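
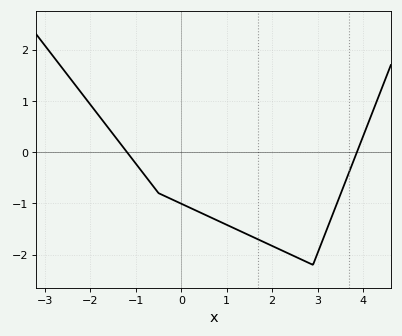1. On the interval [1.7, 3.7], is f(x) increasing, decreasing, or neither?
neither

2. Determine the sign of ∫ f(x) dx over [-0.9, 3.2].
negative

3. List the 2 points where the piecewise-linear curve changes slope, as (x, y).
(-0.5, -0.8); (2.9, -2.2)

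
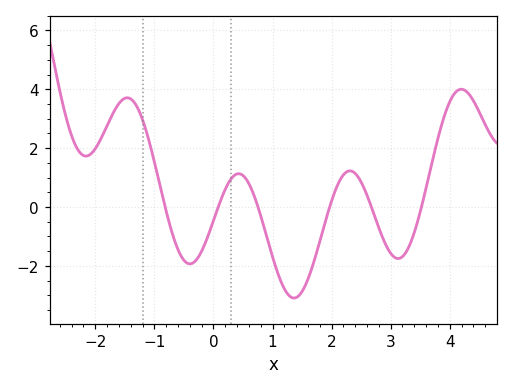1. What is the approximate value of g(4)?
3.6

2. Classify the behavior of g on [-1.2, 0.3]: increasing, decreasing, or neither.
neither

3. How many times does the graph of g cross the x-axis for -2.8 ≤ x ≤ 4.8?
6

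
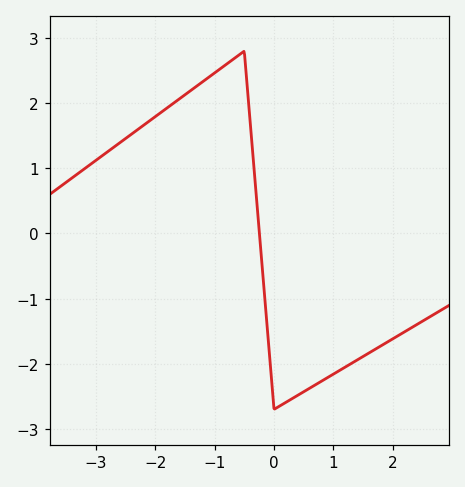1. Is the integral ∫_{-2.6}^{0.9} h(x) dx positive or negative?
positive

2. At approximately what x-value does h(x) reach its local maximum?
-0.502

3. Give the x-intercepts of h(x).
-0.245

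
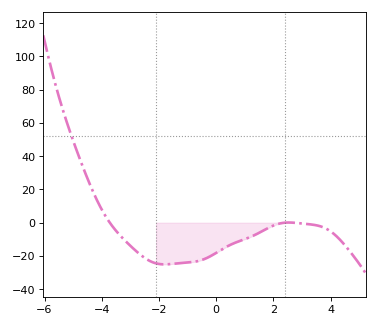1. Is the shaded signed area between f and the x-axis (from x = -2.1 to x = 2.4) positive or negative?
negative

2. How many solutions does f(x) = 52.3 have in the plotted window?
1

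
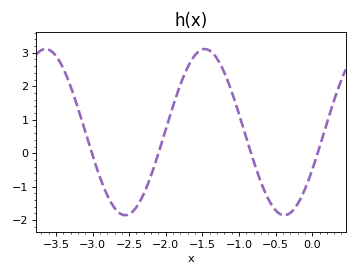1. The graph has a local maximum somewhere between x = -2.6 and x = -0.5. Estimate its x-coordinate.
-1.5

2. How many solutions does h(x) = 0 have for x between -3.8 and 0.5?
4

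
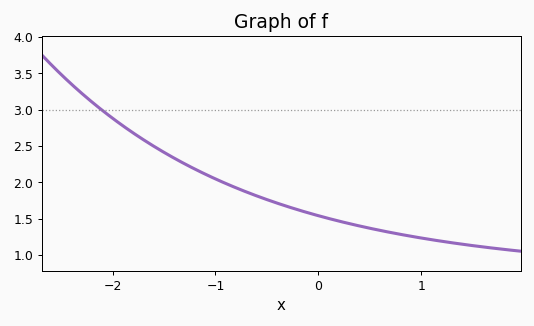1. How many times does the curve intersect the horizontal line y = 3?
1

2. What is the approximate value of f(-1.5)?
2.4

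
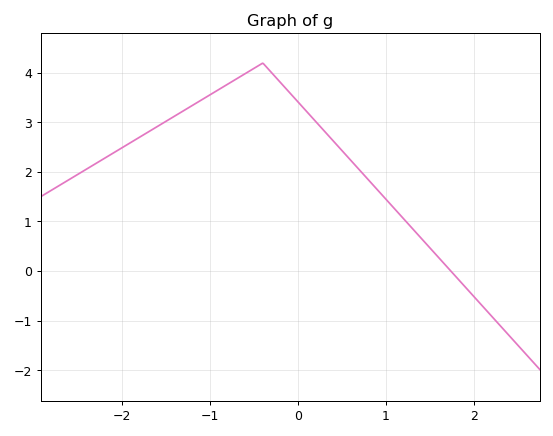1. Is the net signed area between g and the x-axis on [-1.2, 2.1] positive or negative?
positive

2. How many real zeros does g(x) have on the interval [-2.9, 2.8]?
1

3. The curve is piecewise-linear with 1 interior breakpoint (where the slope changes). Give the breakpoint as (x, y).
(-0.4, 4.2)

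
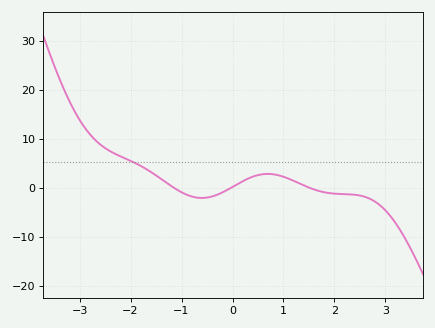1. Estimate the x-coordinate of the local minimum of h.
-0.601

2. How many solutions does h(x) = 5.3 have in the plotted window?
1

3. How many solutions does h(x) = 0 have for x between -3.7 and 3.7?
3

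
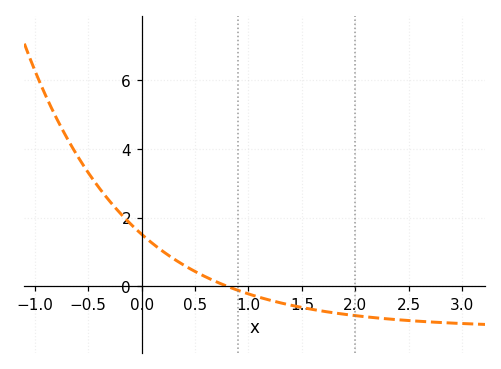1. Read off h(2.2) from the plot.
-1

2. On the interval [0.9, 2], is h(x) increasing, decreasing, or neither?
decreasing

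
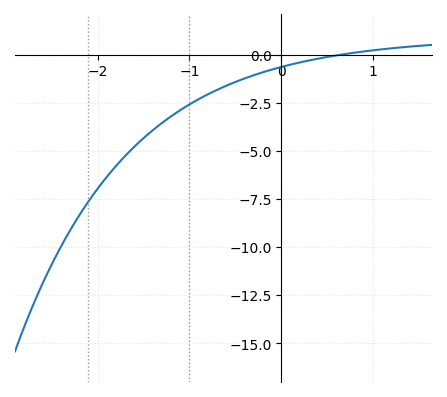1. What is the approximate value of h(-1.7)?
-5.26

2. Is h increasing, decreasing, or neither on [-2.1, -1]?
increasing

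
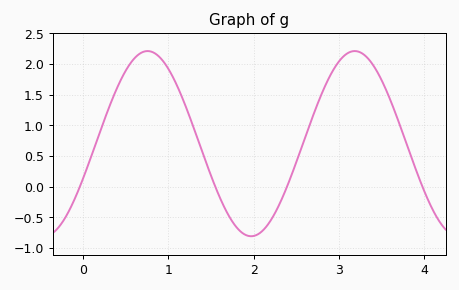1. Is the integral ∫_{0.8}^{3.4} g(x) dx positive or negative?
positive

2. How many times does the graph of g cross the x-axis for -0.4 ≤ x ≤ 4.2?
4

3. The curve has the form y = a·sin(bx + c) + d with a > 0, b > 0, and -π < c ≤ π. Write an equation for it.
y = 1.51sin(2.59x - 0.39) + 0.7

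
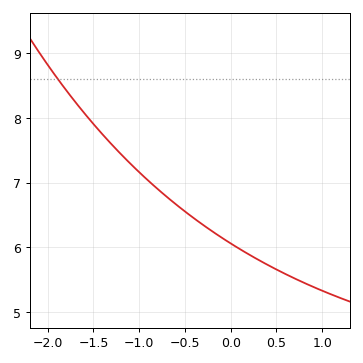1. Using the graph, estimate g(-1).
7.2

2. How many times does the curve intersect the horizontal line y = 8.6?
1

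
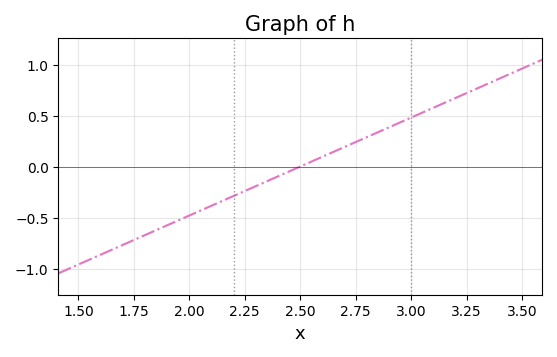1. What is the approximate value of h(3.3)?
0.768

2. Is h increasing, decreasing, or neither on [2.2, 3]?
increasing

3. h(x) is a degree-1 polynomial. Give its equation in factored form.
y = 0.96(x - 2.5)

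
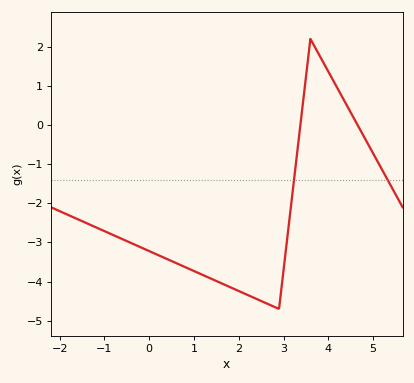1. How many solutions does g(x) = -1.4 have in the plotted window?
2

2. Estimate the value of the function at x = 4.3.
0.7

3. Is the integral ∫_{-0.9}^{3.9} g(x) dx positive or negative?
negative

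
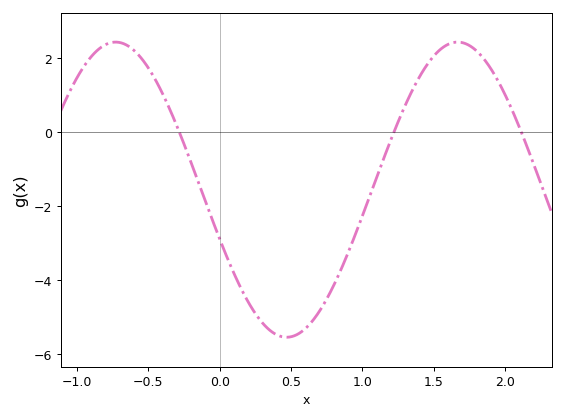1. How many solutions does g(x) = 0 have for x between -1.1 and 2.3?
3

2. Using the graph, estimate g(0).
-2.9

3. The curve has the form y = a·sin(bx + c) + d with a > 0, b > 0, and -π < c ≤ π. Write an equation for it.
y = 3.99sin(2.62x - 2.8) - 1.56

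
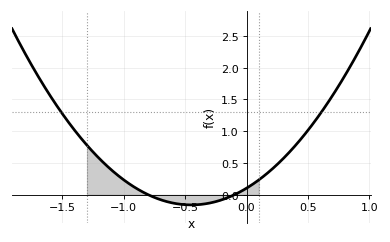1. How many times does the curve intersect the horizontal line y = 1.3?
2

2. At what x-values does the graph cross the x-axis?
-0.8, -0.1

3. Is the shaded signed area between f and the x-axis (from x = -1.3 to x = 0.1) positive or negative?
positive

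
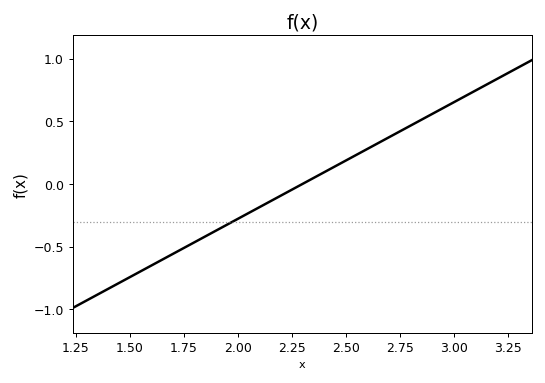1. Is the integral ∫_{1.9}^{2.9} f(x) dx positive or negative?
positive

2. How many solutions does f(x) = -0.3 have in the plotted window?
1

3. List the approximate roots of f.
2.3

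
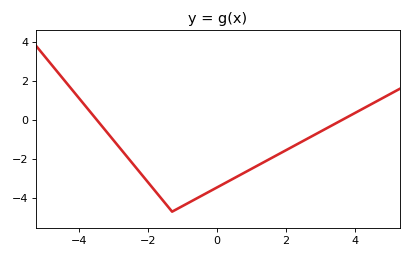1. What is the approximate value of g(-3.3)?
-0.381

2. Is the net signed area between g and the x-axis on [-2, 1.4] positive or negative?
negative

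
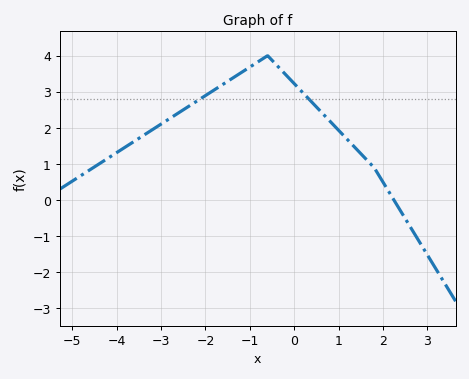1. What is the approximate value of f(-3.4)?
1.8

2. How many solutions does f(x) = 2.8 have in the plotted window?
2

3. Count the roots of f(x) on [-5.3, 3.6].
1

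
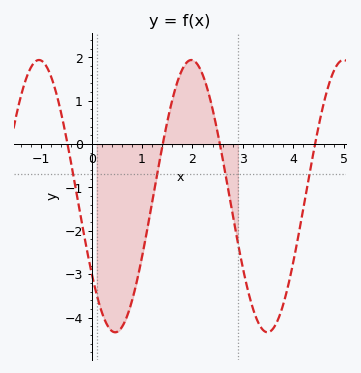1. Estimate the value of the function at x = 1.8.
1.7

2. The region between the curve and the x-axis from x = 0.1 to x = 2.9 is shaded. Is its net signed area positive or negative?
negative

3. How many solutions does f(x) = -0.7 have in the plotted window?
4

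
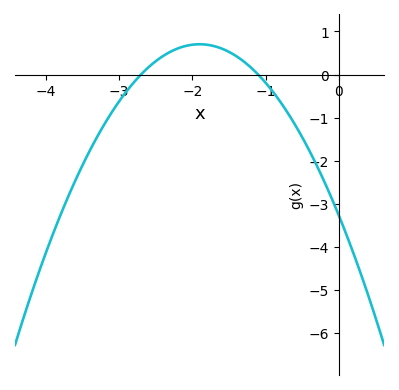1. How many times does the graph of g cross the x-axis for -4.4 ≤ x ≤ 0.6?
2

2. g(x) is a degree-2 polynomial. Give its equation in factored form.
y = -1.1(x + 2.7)(x + 1.1)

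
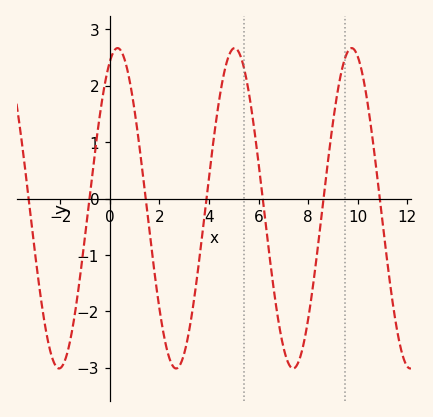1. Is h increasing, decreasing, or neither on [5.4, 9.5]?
neither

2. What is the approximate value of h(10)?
2.5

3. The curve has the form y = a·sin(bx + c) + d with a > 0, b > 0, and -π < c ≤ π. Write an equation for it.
y = 2.84sin(1.3x + 1.2) - 0.17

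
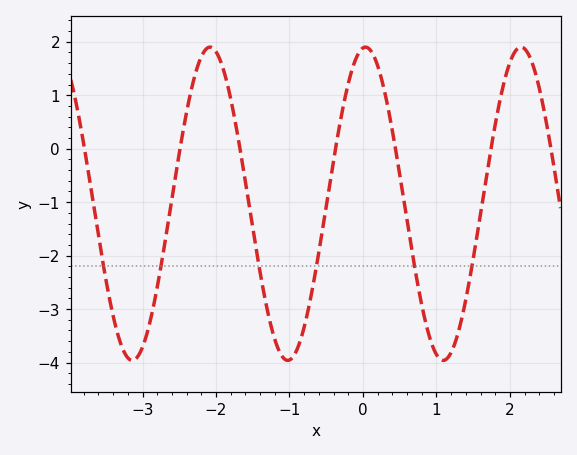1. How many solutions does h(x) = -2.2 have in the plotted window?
6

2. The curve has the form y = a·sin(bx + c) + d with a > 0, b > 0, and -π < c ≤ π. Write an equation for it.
y = 2.93sin(3x + 1.5) - 1.03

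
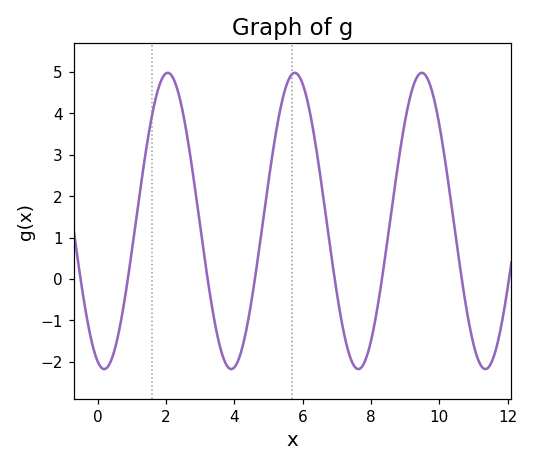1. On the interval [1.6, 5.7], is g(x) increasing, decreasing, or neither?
neither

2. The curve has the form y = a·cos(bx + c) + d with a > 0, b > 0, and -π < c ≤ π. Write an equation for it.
y = 3.58cos(1.7x + 2.8) + 1.4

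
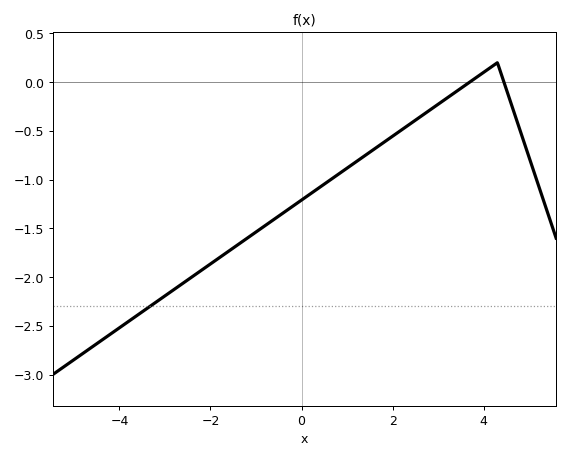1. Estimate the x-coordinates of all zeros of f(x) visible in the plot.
3.69, 4.44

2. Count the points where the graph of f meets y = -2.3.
1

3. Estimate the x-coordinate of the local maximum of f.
4.3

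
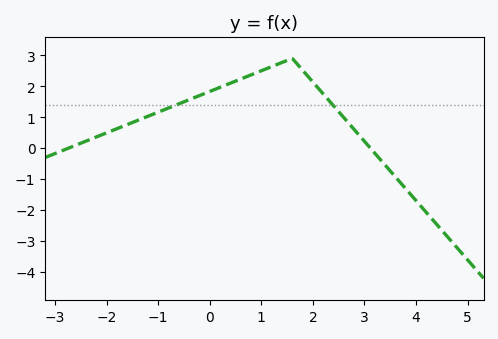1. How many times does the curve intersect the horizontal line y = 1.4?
2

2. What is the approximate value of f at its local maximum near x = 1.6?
2.9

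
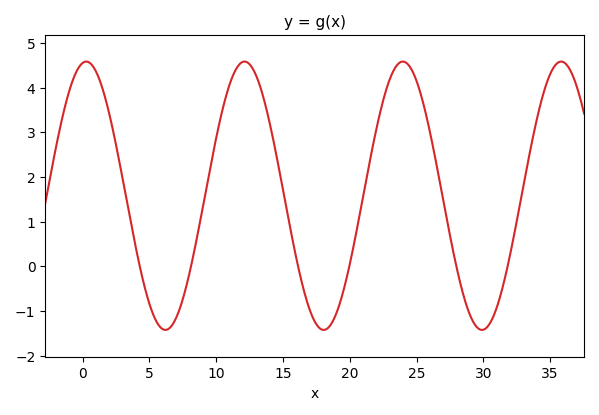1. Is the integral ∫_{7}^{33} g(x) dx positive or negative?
positive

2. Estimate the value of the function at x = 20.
0.1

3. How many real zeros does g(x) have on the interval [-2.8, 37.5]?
6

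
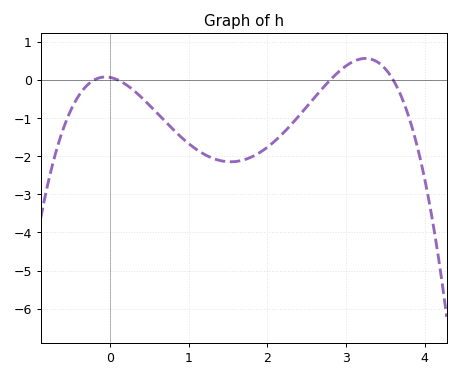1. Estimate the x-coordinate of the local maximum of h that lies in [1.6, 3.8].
3.2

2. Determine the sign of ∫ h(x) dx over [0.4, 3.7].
negative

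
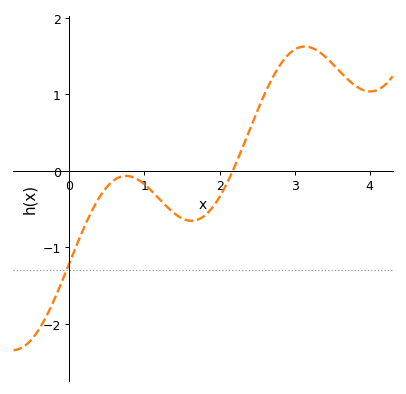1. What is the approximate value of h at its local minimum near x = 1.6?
-0.7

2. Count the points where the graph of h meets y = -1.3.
1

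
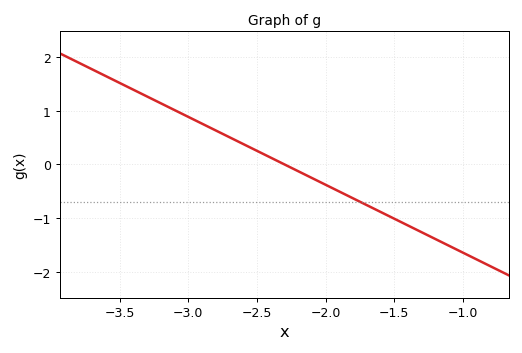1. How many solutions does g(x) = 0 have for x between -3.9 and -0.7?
1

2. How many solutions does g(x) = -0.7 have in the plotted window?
1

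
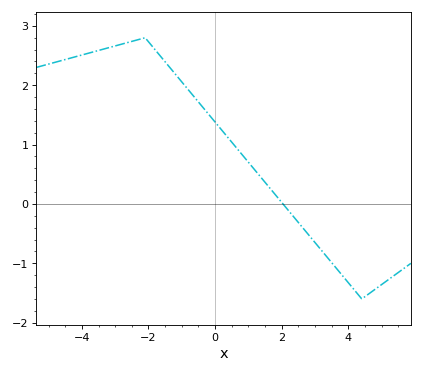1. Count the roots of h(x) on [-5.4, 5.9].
1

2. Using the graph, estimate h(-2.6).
2.7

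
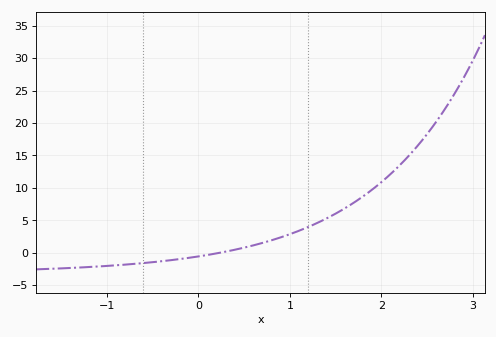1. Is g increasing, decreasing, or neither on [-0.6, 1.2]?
increasing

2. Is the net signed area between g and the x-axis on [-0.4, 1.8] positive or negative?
positive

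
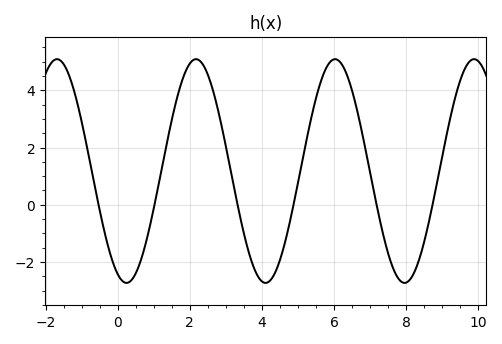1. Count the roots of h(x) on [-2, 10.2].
6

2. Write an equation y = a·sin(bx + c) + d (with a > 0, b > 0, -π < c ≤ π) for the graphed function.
y = 3.91sin(1.6x - 2) + 1.18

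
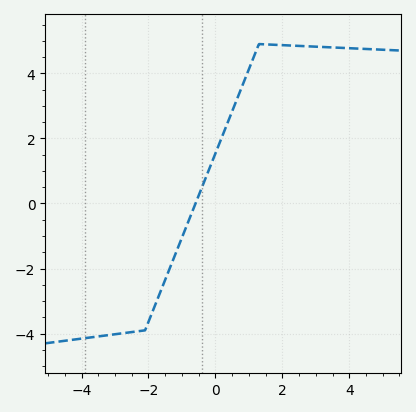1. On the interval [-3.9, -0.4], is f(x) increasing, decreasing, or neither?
increasing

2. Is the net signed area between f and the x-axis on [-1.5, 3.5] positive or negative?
positive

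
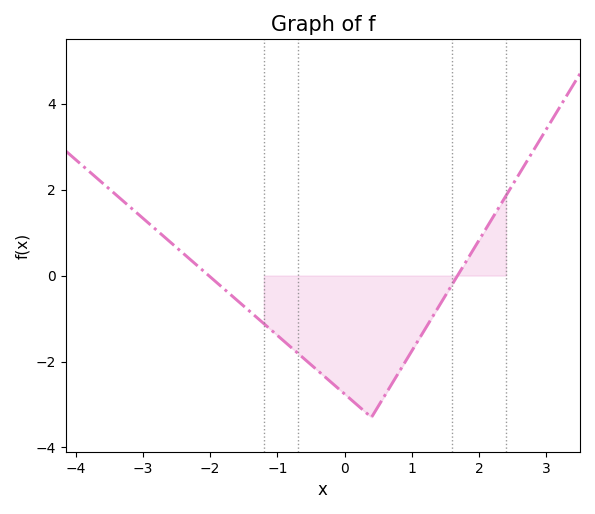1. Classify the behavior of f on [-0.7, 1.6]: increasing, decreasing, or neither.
neither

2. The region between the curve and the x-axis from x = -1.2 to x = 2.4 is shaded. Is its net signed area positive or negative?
negative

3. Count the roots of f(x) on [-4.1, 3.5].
2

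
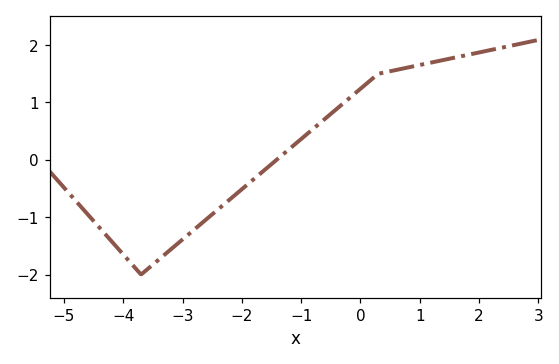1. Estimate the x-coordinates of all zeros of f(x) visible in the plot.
-1.4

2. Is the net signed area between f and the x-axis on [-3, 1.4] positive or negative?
positive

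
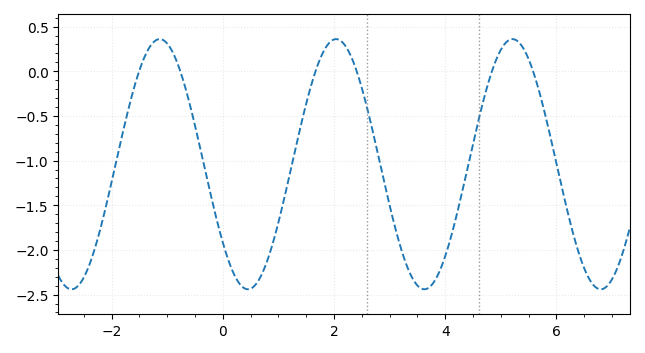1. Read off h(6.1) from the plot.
-1.31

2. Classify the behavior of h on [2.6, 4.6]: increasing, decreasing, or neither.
neither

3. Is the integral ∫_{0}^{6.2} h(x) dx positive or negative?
negative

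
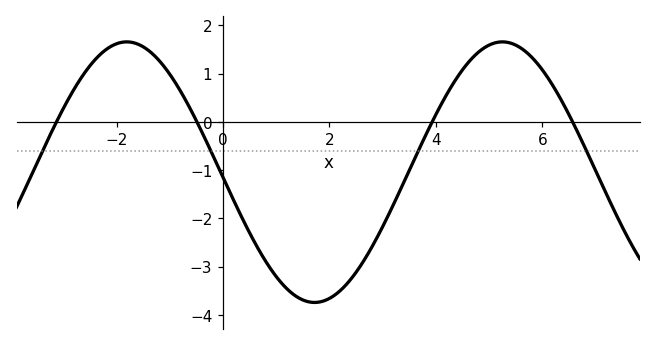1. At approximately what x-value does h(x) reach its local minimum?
1.72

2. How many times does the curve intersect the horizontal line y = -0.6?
4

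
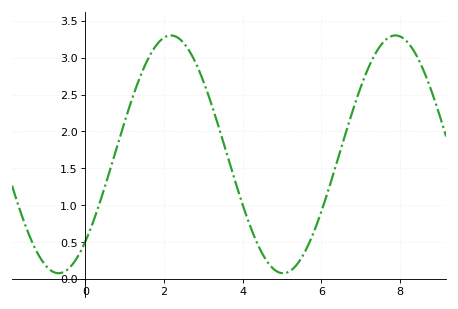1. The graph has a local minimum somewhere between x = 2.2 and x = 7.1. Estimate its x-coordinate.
5.03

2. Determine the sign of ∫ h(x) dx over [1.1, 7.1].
positive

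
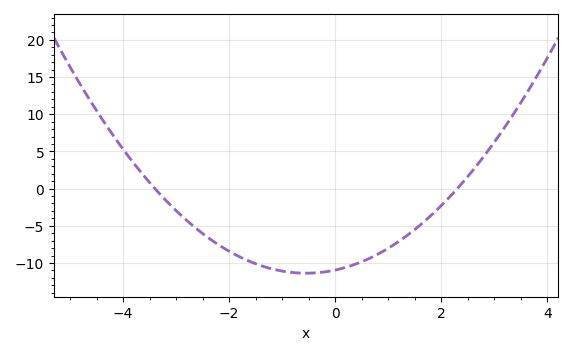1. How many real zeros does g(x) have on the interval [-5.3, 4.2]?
2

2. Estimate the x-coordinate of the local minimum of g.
-0.6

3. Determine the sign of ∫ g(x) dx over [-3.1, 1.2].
negative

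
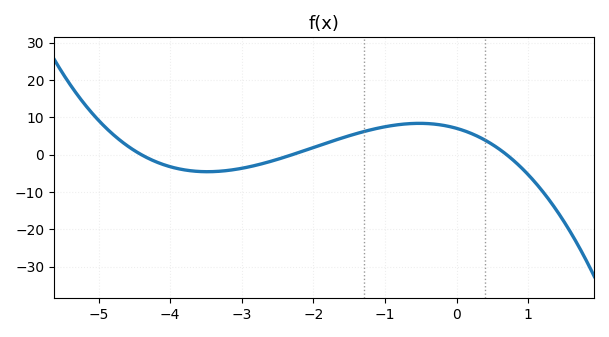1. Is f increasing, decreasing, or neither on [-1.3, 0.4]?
neither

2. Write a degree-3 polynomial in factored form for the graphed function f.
y = -1(x + 4.4)(x + 2.3)(x - 0.7)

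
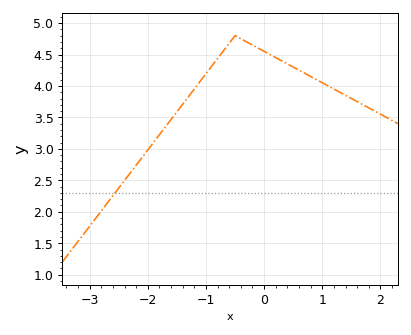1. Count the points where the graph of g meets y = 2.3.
1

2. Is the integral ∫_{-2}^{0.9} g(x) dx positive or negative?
positive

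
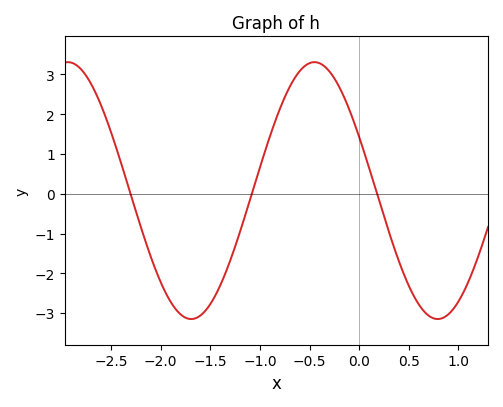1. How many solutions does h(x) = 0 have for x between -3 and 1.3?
3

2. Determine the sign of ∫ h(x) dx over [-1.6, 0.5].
positive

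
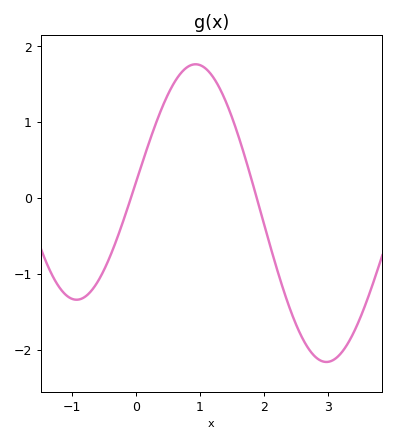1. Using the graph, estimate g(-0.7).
-1.22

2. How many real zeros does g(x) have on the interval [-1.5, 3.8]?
2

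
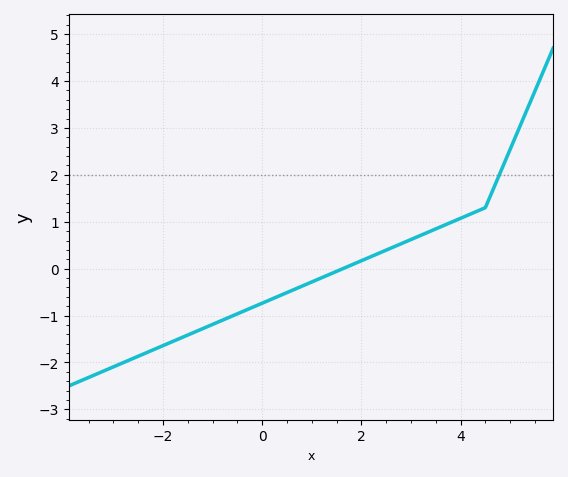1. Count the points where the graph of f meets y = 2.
1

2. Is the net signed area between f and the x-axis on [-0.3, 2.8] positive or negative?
negative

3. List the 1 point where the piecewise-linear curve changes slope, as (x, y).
(4.5, 1.3)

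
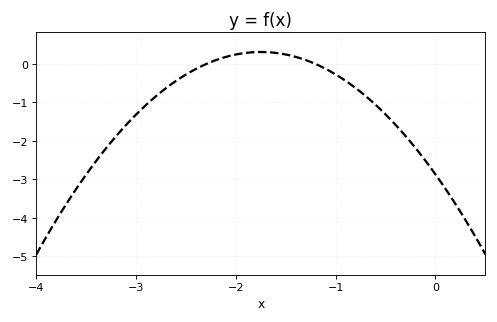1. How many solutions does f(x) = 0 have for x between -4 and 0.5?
2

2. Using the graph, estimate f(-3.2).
-1.9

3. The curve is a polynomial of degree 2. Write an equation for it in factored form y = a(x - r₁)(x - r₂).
y = -1.04(x + 2.3)(x + 1.2)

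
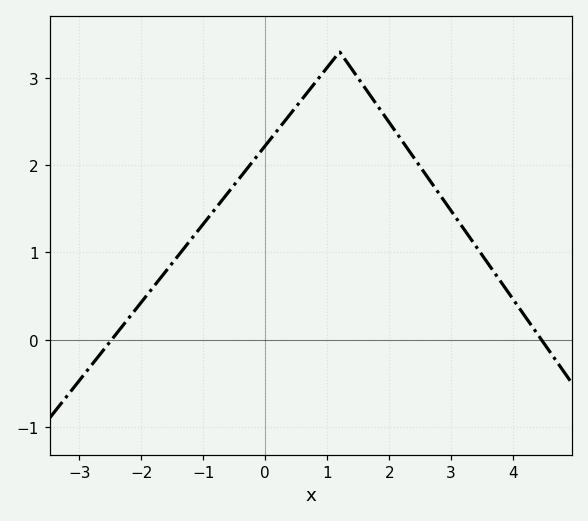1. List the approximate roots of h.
-2.4, 4.4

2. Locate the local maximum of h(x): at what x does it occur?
1.2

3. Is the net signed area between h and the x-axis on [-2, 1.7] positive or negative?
positive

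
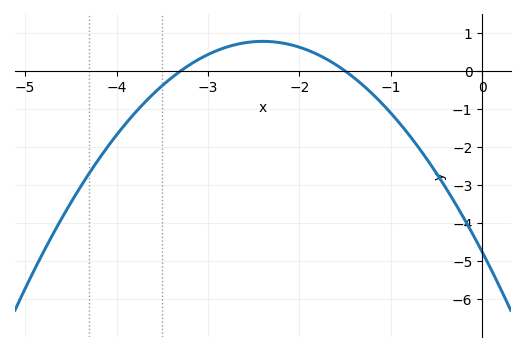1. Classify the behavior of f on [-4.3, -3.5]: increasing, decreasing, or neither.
increasing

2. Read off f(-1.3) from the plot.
-0.384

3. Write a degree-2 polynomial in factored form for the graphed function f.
y = -0.96(x + 3.3)(x + 1.5)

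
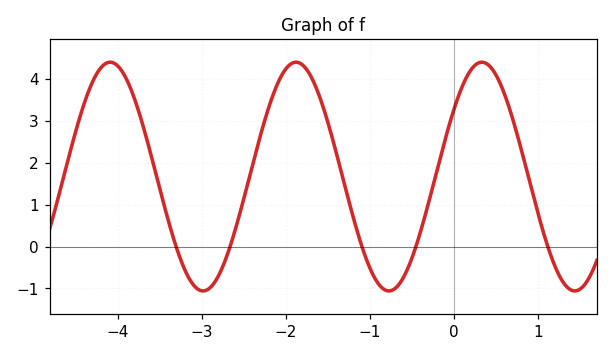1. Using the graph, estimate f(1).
0.8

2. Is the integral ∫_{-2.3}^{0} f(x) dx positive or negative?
positive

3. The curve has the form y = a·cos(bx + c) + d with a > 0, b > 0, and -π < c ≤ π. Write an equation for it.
y = 2.73cos(2.8x - 0.94) + 1.67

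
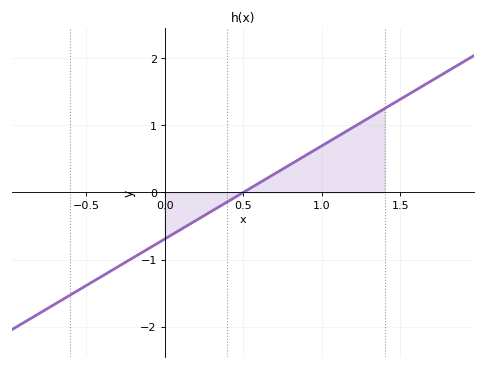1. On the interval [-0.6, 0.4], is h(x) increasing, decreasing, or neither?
increasing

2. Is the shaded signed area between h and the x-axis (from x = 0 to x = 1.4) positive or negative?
positive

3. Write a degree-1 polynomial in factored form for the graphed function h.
y = 1.39(x - 0.5)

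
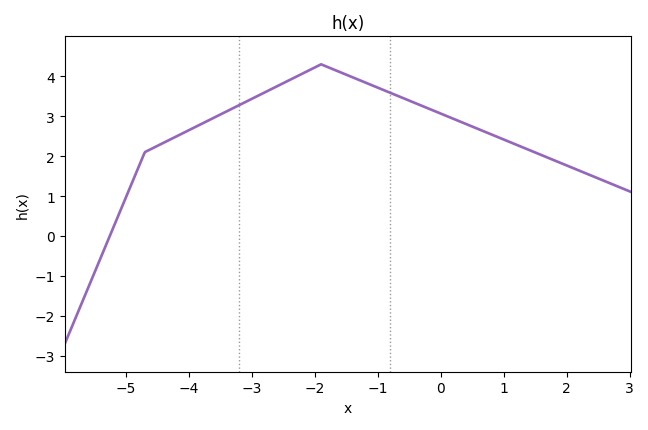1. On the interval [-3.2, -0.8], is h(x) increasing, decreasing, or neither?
neither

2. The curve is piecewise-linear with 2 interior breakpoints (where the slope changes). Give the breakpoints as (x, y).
(-4.7, 2.1); (-1.9, 4.3)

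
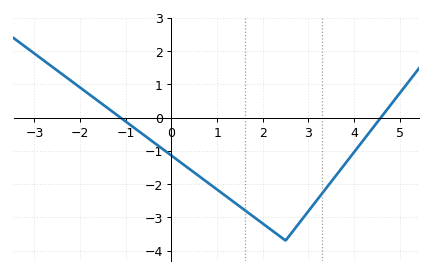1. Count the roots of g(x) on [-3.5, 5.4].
2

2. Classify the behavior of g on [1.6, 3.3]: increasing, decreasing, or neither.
neither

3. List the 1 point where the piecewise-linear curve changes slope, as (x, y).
(2.5, -3.7)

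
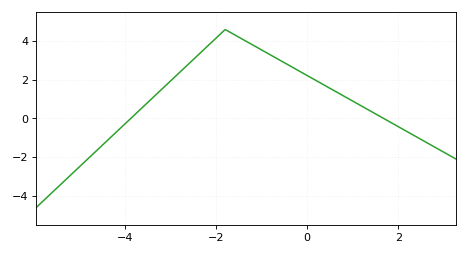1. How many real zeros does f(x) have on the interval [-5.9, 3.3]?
2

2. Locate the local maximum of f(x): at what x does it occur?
-1.8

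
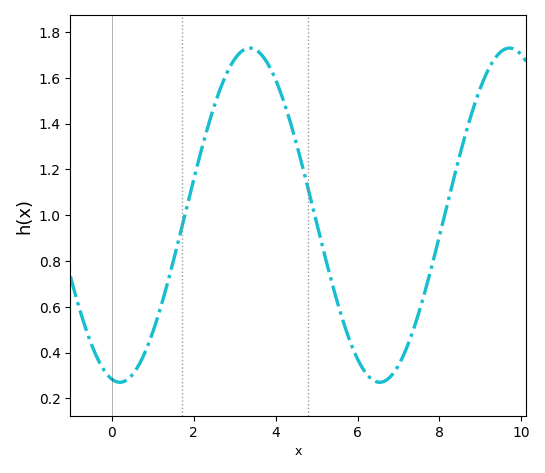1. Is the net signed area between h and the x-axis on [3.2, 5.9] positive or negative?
positive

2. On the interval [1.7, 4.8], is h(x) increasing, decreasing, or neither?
neither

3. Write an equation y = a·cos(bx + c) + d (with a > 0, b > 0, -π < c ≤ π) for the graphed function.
y = 0.73cos(0.99x + 3) + 1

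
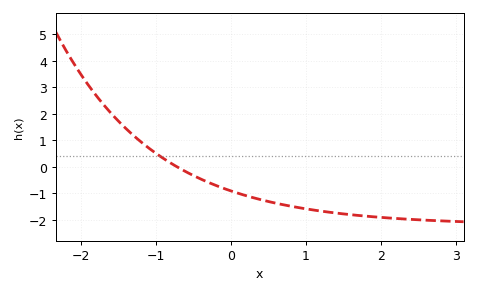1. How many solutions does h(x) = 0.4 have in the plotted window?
1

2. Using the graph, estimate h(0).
-0.91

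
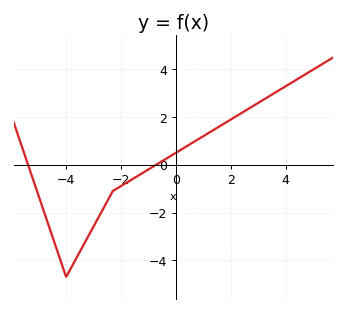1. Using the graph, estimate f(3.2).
2.8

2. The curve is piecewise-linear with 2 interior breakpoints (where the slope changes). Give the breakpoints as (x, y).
(-4, -4.7); (-2.3, -1.1)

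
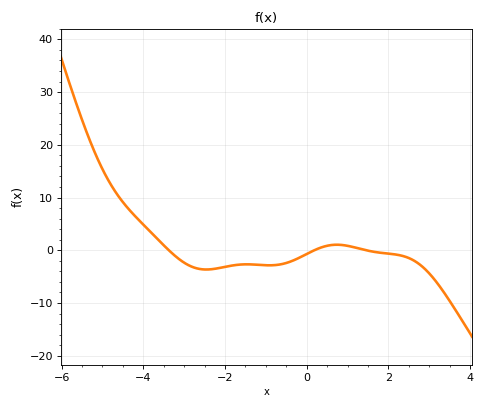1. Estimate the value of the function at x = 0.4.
0.654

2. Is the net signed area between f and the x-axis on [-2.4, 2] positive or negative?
negative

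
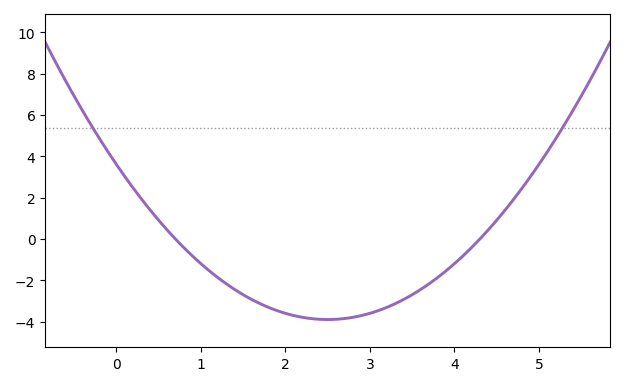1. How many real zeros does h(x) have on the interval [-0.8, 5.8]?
2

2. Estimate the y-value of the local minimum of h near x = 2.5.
-3.89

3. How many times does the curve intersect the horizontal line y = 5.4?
2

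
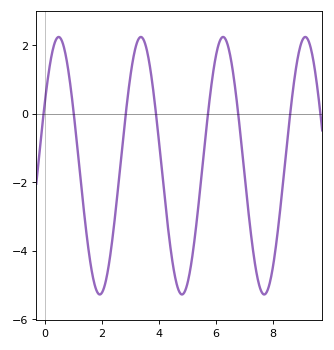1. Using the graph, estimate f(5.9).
1.2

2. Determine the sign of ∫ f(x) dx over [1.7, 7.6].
negative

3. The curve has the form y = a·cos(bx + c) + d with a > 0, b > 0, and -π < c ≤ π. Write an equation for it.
y = 3.76cos(2.2x - 1) - 1.52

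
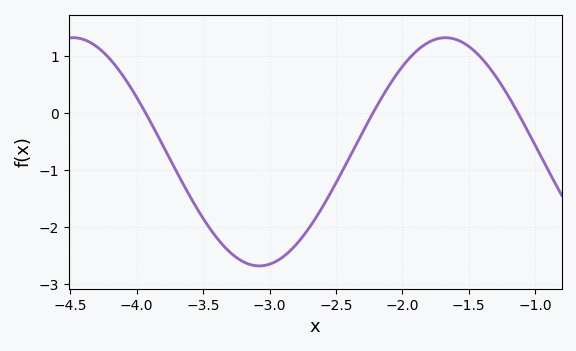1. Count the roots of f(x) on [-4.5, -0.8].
3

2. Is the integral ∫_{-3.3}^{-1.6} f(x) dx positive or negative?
negative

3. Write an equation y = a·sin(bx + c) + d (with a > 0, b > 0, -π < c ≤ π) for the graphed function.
y = 2sin(2.2x - 0.96) - 0.68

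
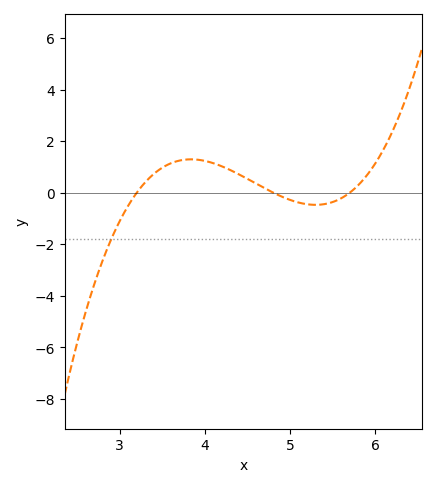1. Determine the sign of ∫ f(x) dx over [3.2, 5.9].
positive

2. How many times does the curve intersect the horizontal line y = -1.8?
1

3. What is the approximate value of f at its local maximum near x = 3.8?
1.29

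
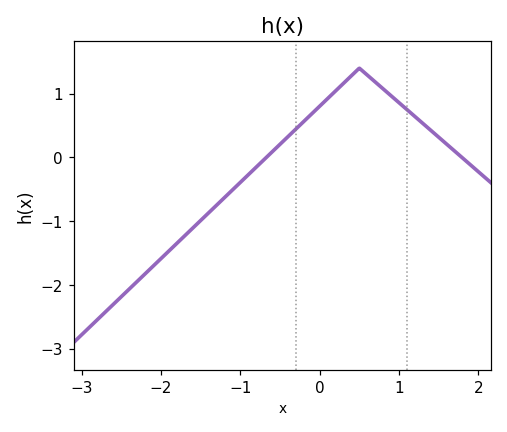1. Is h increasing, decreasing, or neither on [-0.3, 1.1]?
neither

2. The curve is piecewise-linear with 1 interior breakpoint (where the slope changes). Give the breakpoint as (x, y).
(0.5, 1.4)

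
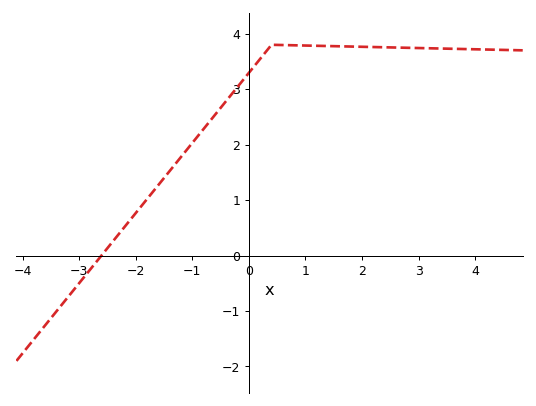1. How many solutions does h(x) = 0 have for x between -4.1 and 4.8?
1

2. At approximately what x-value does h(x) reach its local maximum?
0.402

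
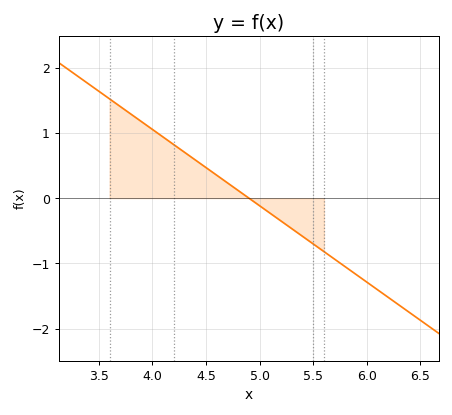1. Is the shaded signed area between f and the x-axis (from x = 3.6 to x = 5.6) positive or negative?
positive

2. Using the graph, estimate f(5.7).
-0.9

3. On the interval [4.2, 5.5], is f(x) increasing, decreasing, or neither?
decreasing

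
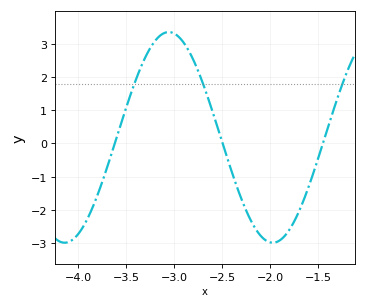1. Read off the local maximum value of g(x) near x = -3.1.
3.35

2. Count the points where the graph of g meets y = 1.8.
3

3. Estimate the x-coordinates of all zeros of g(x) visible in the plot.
-3.62, -2.5, -1.45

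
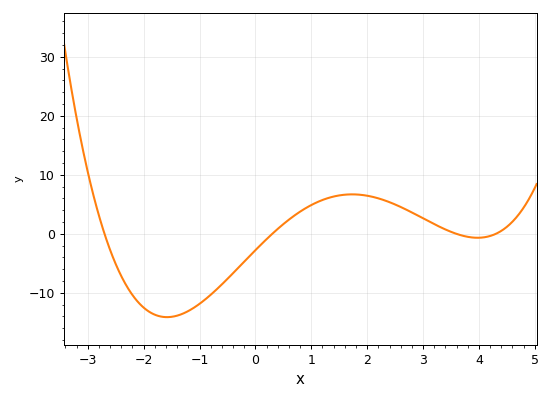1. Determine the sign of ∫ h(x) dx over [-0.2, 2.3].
positive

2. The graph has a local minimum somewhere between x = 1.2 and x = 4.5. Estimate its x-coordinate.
4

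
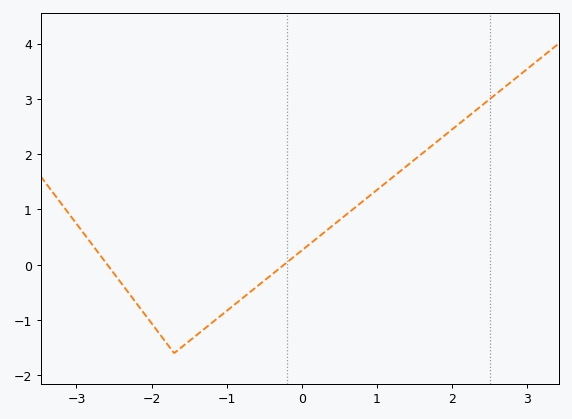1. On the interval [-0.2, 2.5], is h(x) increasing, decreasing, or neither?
increasing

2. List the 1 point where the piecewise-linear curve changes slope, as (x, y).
(-1.7, -1.6)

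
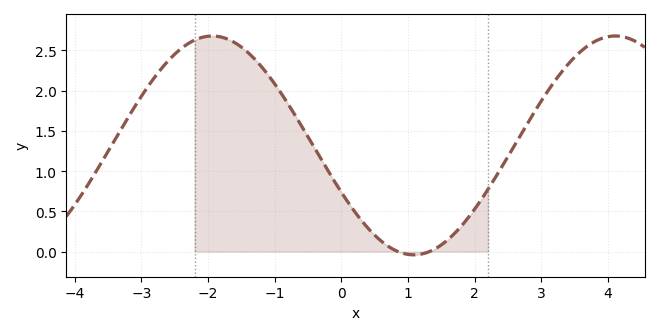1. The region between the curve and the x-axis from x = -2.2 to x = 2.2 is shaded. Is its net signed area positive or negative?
positive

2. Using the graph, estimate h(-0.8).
1.85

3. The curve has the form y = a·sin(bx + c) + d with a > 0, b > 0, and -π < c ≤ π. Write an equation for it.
y = 1.36sin(1x - 2.7) + 1.32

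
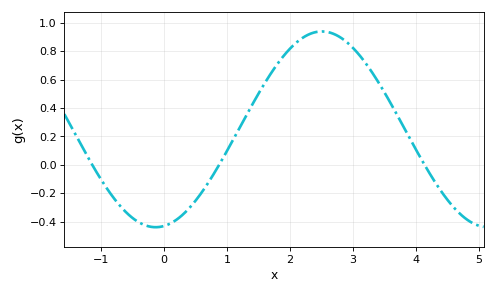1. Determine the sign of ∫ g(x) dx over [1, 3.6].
positive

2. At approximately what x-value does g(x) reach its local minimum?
-0.1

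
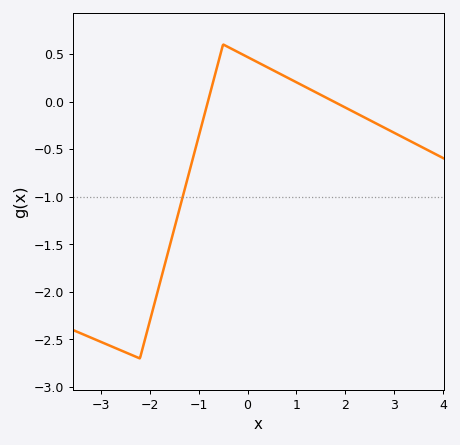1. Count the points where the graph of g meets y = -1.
1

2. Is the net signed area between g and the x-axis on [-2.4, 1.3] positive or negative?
negative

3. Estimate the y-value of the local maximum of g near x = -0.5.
0.6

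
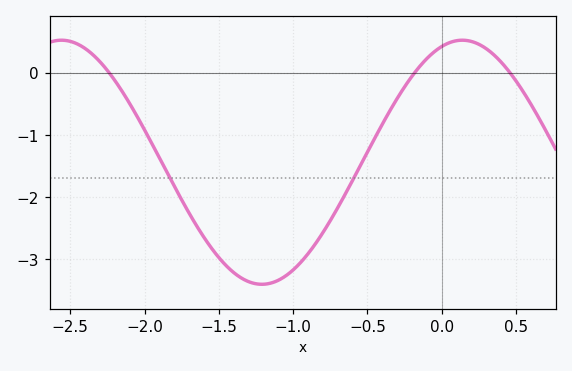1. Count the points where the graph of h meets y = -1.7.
2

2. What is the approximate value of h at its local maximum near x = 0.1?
0.52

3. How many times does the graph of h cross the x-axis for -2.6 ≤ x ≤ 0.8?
3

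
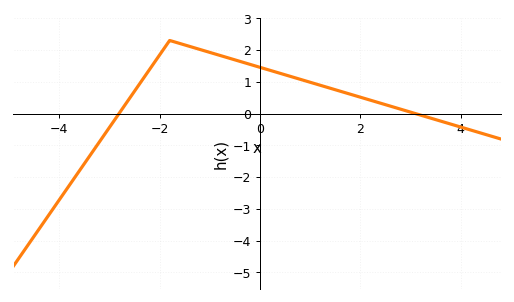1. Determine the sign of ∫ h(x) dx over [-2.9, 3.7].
positive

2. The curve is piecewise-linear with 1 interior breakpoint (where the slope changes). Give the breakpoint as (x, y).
(-1.8, 2.3)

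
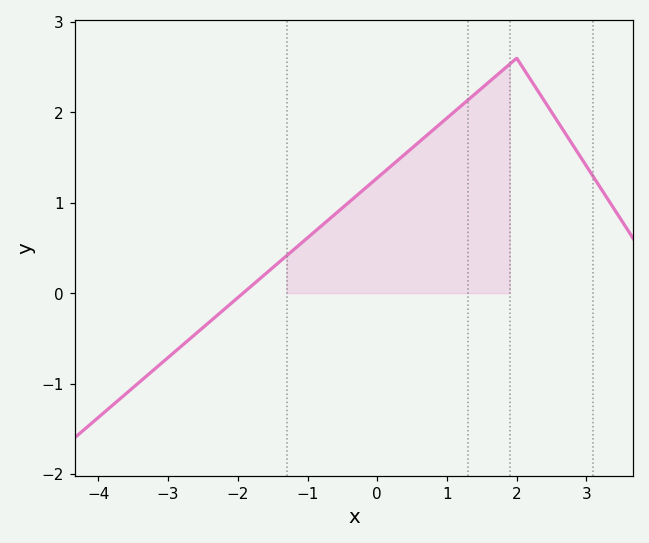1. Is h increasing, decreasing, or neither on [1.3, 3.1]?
neither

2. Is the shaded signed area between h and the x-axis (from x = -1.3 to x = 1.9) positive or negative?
positive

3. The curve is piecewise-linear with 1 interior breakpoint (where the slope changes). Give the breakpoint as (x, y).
(2, 2.6)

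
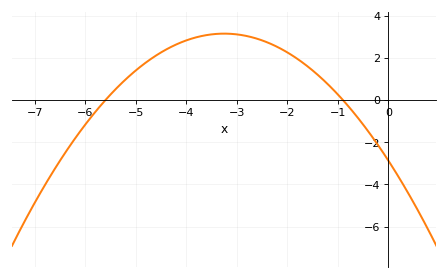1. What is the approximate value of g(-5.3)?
0.752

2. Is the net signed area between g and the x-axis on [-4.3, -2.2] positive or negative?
positive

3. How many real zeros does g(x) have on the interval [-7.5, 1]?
2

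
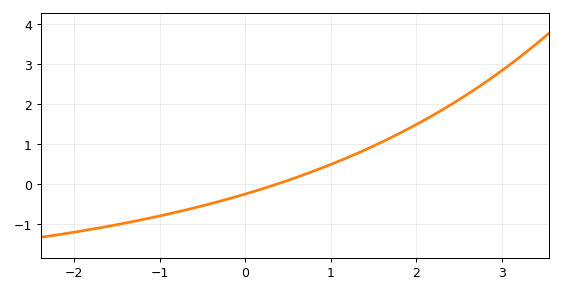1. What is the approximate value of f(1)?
0.498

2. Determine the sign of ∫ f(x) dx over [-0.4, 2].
positive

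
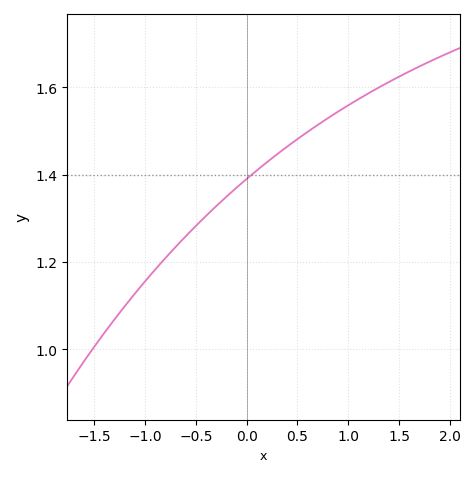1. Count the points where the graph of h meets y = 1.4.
1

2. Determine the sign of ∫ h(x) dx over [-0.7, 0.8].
positive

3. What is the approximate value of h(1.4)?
1.62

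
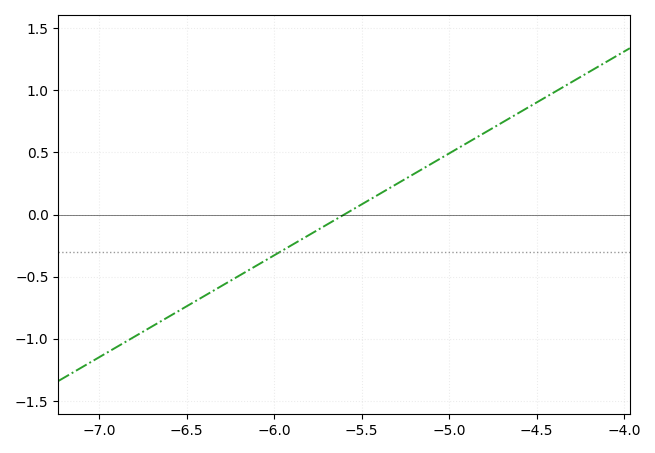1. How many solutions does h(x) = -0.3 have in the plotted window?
1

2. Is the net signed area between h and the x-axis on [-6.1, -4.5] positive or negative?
positive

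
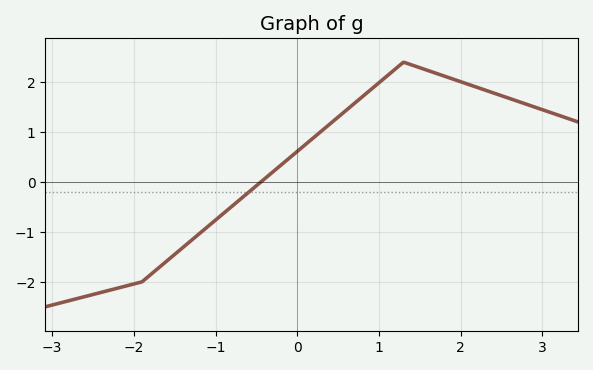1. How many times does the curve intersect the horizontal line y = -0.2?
1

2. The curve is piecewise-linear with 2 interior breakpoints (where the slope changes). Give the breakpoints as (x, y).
(-1.9, -2); (1.3, 2.4)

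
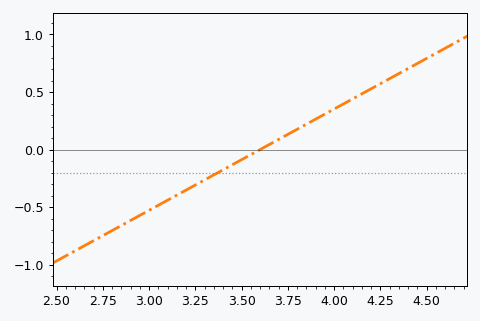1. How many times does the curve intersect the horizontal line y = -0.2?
1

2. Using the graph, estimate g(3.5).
-0.088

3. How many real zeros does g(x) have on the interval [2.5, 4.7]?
1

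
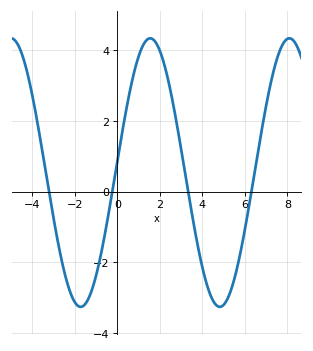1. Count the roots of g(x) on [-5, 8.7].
4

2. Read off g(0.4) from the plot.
2.27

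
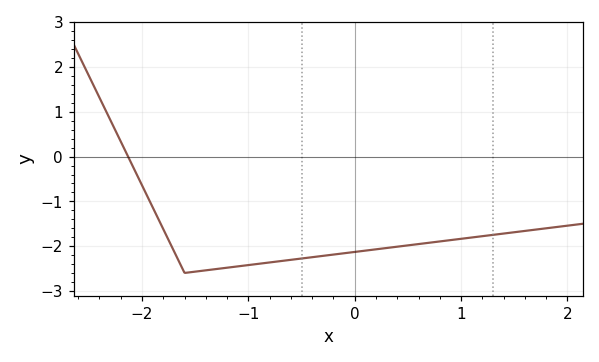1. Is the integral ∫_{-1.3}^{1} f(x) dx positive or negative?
negative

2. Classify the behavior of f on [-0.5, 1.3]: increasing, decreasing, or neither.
increasing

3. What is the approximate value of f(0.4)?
-2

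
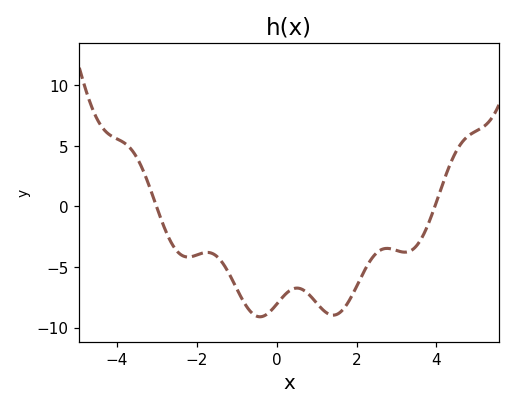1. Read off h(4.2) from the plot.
2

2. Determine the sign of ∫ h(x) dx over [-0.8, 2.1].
negative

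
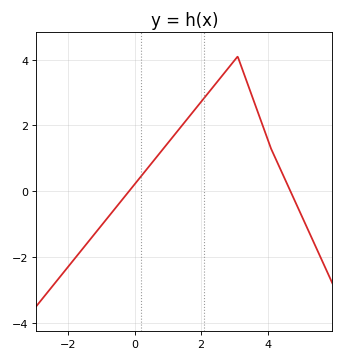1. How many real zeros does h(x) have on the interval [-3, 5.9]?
2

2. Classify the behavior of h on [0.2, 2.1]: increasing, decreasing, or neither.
increasing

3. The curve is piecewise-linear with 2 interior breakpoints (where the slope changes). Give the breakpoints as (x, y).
(3.1, 4.1); (4.1, 1.3)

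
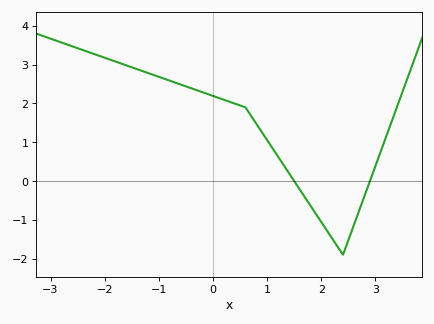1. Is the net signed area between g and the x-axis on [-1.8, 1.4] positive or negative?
positive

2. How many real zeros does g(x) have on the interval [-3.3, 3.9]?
2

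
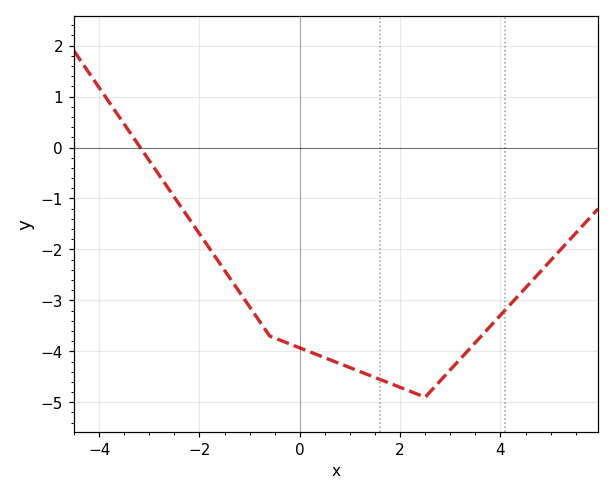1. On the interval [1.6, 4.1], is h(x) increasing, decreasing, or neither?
neither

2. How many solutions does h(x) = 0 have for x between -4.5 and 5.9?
1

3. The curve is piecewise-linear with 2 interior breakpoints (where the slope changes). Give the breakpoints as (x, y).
(-0.6, -3.7); (2.5, -4.9)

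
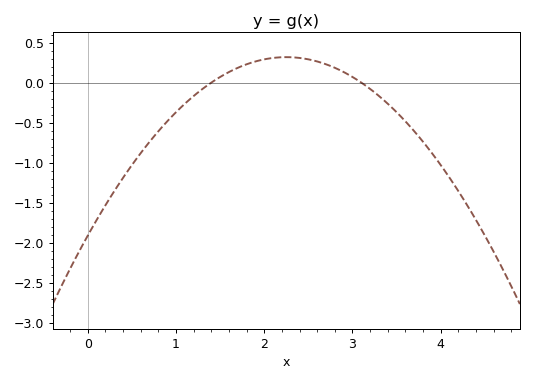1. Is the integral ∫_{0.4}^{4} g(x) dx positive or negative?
negative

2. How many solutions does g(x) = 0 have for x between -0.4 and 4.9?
2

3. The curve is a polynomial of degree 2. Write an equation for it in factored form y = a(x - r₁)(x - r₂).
y = -0.44(x - 1.4)(x - 3.1)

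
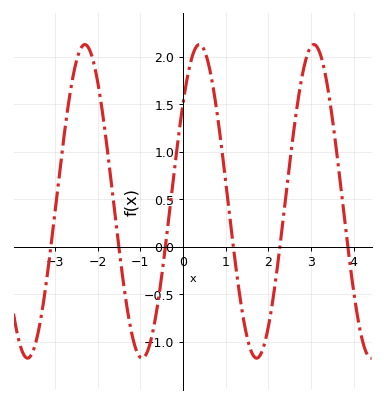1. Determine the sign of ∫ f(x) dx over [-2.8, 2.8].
positive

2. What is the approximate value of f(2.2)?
-0.258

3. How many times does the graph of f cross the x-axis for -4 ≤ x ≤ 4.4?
6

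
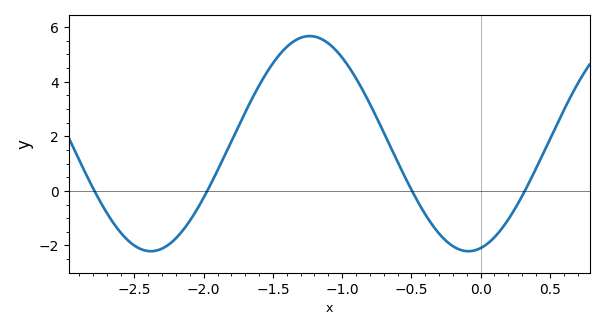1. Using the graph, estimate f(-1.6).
3.8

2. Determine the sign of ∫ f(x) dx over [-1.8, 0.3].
positive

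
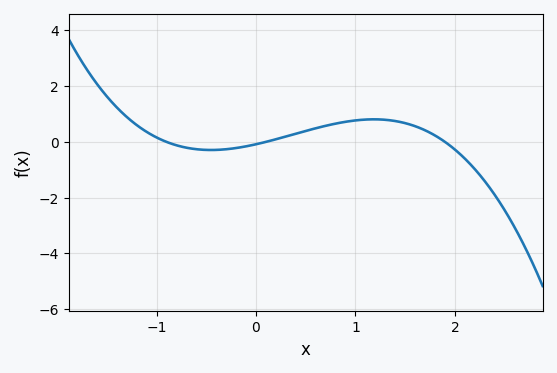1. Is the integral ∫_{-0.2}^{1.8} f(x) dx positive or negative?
positive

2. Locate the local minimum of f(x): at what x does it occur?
-0.453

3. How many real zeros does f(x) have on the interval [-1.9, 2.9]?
3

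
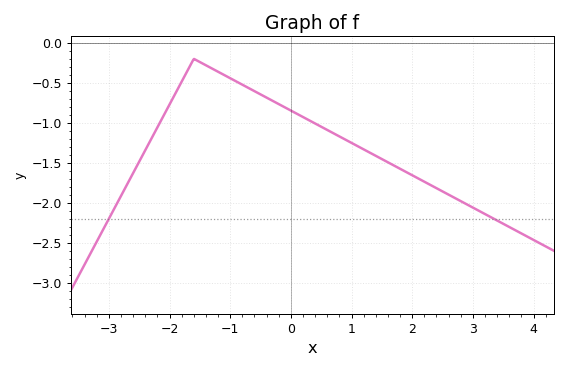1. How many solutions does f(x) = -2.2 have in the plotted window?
2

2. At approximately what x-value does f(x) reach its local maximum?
-1.6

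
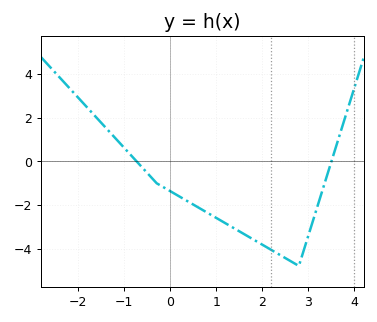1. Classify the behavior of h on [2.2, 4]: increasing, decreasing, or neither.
neither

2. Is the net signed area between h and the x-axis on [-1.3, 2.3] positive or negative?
negative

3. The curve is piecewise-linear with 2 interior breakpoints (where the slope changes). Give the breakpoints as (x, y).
(-0.3, -1); (2.8, -4.8)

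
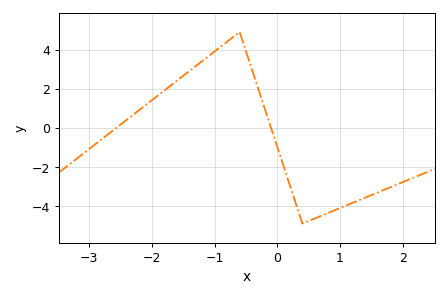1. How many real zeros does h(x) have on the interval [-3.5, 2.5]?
2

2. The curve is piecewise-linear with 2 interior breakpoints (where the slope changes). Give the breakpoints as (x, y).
(-0.6, 4.9); (0.4, -4.9)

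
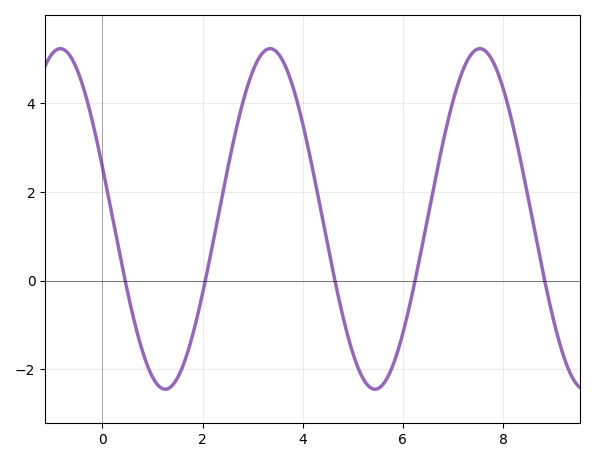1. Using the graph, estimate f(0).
2.57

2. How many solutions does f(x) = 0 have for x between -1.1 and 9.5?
5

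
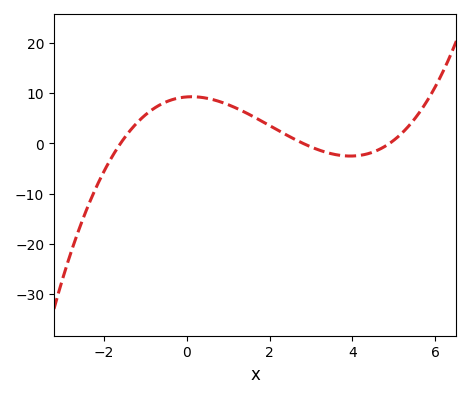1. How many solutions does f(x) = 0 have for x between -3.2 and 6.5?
3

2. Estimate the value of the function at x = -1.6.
0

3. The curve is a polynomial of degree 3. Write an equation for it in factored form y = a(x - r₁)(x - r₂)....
y = 0.42(x + 1.6)(x - 2.8)(x - 4.9)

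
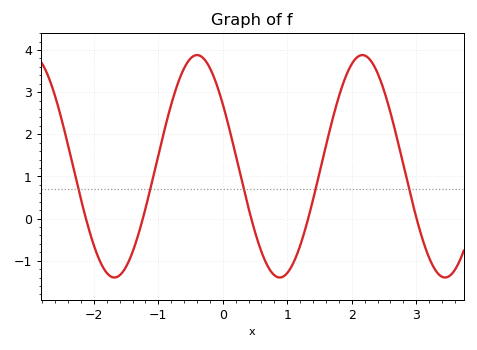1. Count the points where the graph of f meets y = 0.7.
5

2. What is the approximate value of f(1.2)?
-0.6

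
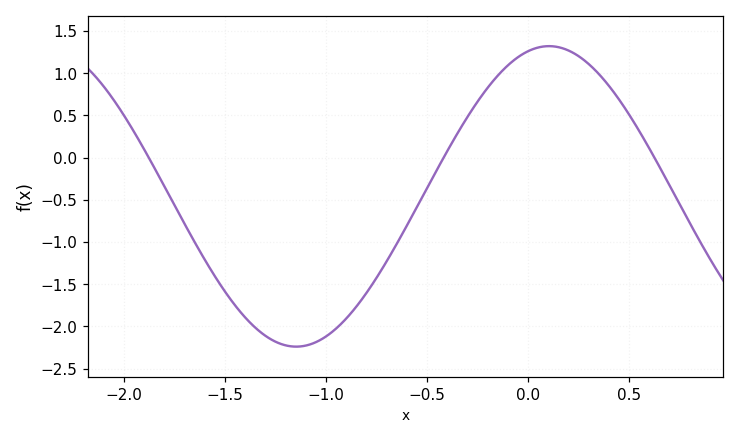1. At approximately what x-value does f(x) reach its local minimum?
-1.15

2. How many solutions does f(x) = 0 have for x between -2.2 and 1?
3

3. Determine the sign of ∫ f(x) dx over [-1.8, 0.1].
negative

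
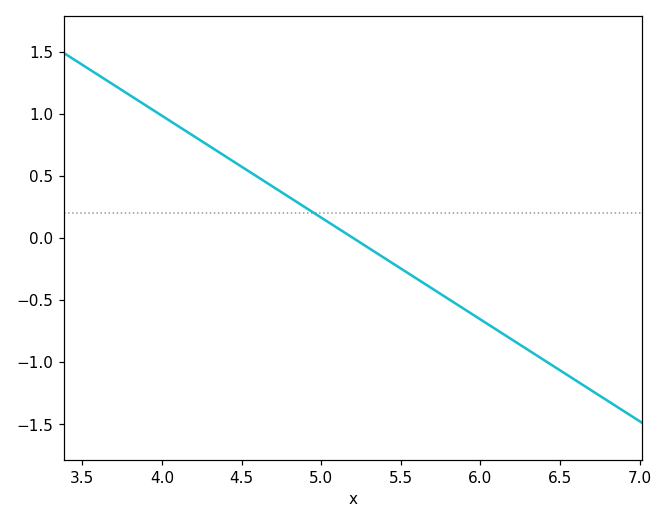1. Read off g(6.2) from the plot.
-0.82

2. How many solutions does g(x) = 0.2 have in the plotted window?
1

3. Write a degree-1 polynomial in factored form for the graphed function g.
y = -0.82(x - 5.2)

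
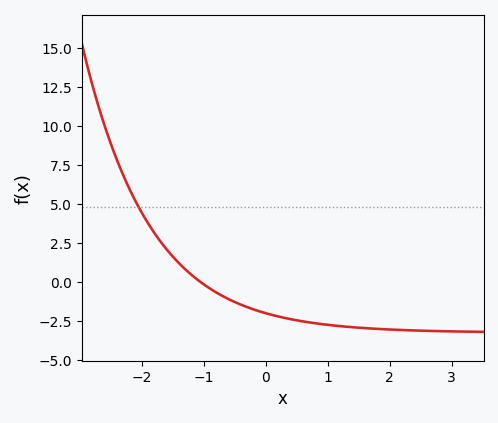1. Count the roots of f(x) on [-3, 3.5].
1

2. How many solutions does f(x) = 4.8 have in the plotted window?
1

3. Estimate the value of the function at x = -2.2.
6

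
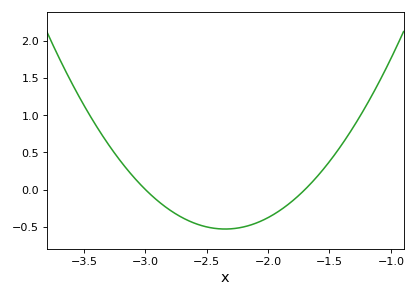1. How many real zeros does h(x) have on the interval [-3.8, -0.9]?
2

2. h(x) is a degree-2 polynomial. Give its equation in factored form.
y = 1.26(x + 3)(x + 1.7)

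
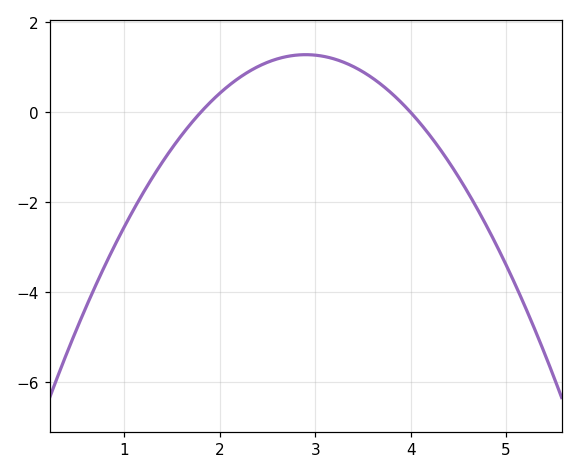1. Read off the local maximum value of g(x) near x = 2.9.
1.2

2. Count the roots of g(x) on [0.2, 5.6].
2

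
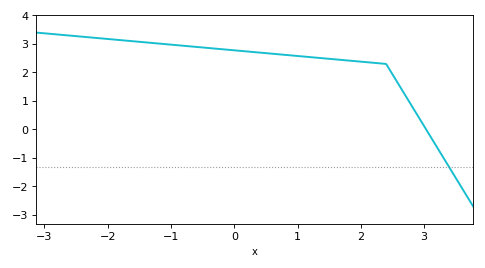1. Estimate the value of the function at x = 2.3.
2.32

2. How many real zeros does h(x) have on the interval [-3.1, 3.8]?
1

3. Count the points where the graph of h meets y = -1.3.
1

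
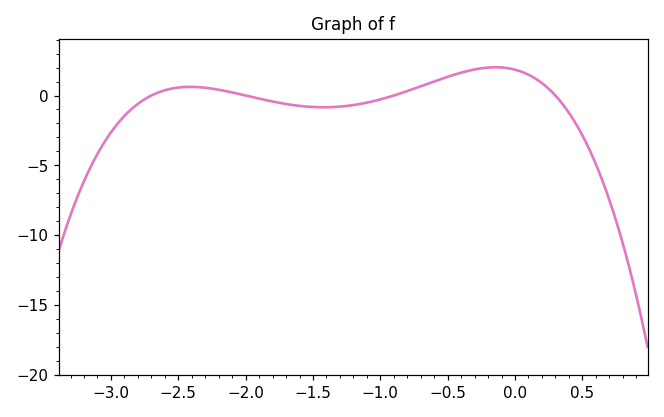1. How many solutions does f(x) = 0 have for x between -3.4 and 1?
4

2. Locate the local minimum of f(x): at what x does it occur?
-1.42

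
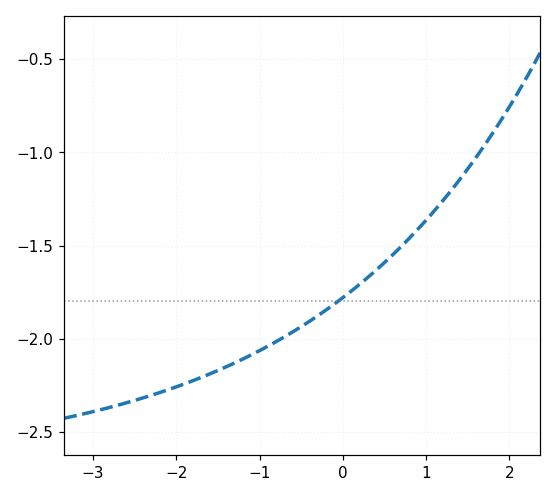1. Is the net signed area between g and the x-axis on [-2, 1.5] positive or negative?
negative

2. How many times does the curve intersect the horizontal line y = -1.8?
1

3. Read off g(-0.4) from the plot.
-1.91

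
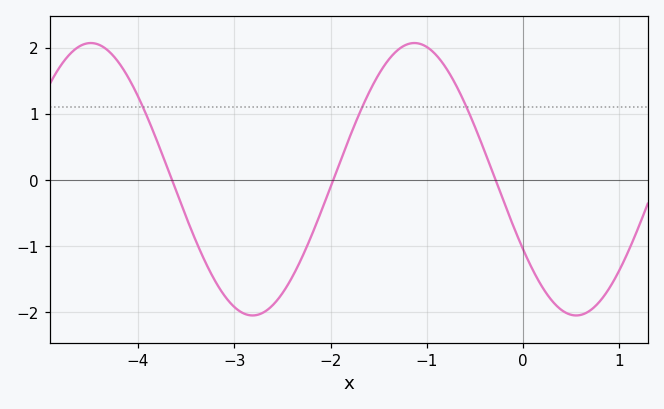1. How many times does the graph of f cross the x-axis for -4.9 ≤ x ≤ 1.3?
3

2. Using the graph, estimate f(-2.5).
-1.71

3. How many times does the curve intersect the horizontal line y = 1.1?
3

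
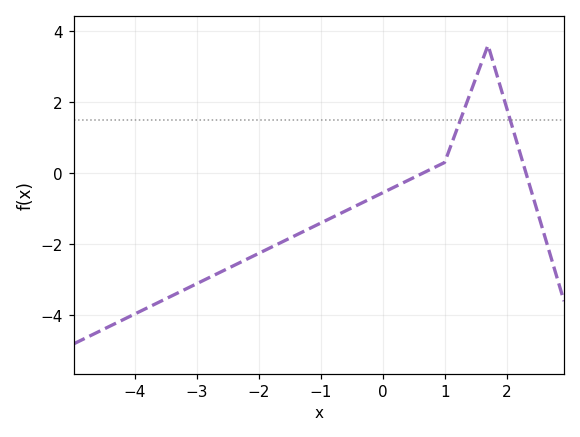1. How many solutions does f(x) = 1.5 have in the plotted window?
2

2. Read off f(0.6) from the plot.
-0.041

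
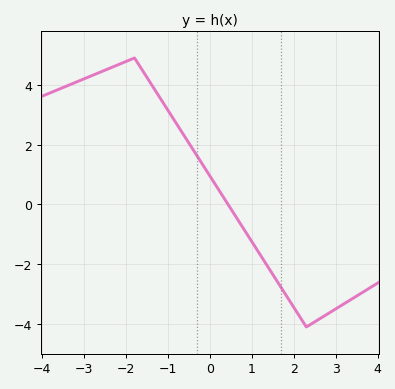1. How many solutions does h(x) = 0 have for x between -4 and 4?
1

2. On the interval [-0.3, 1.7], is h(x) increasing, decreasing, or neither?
decreasing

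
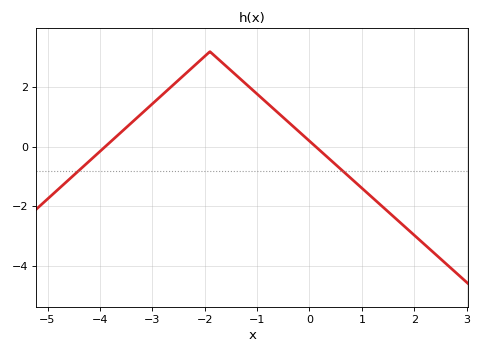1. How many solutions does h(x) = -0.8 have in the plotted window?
2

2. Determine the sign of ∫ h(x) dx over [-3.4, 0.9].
positive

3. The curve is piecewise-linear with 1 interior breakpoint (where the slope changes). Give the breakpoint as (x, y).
(-1.9, 3.2)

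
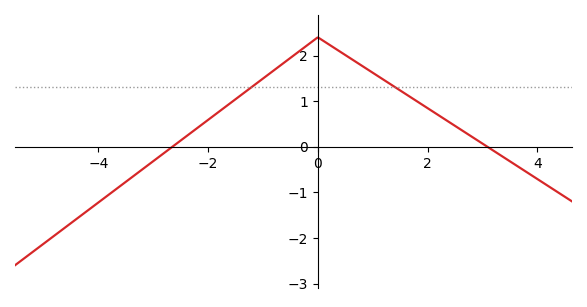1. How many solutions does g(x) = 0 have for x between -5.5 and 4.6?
2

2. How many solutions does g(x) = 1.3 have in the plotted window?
2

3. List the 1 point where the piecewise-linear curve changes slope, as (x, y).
(0, 2.4)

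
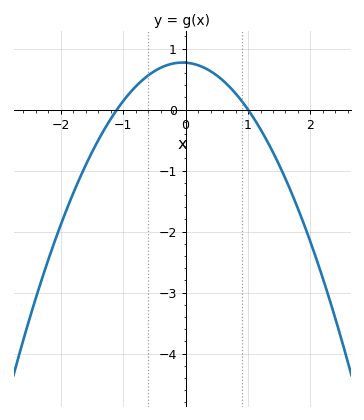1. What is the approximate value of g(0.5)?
0.56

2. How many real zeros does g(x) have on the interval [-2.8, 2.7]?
2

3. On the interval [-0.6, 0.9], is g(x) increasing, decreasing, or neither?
neither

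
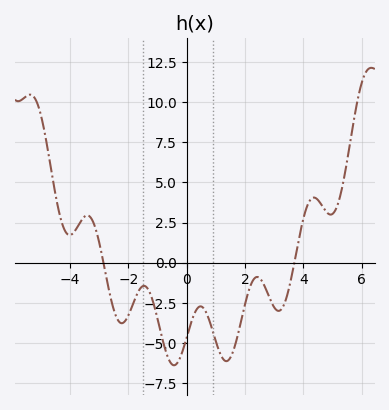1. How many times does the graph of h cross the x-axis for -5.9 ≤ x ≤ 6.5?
2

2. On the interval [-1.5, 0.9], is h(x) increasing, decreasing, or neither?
neither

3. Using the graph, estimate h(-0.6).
-6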